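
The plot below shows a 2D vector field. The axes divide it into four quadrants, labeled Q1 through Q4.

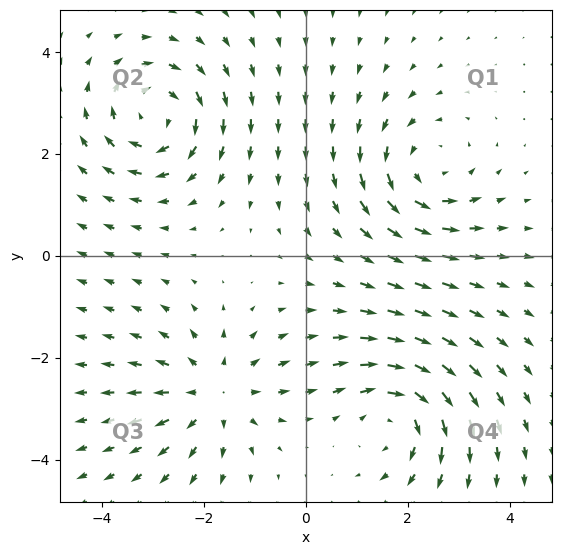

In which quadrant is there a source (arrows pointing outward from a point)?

The source sits at approximately (-1.8, -2.7), which lies in quadrant Q3. The divergence there is about +4, positive as expected for a source.

Q3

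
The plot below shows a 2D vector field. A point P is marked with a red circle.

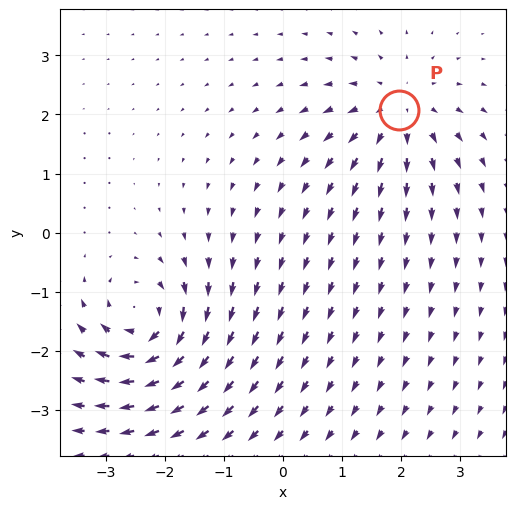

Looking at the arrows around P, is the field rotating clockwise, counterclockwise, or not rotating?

Near P at (2.0, 2.1) the arrows show no circulation. The curl there is ≈0.

not rotating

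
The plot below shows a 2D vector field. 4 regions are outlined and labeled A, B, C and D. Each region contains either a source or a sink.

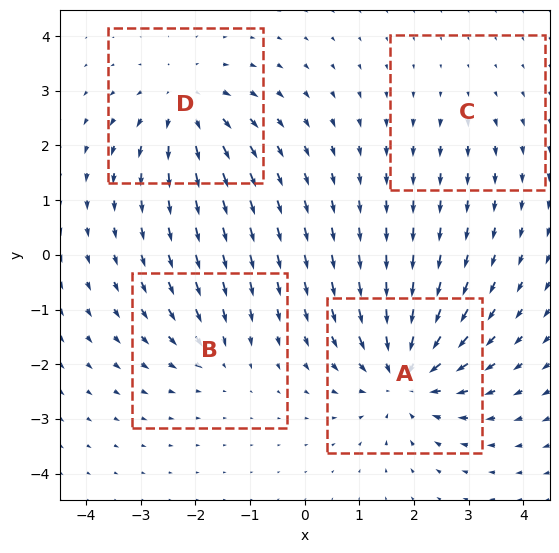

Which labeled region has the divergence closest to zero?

Divergence at each region's feature centre — A: about -7, B: about -3, C: about +2, D: about +5. Region C is closest to zero.

C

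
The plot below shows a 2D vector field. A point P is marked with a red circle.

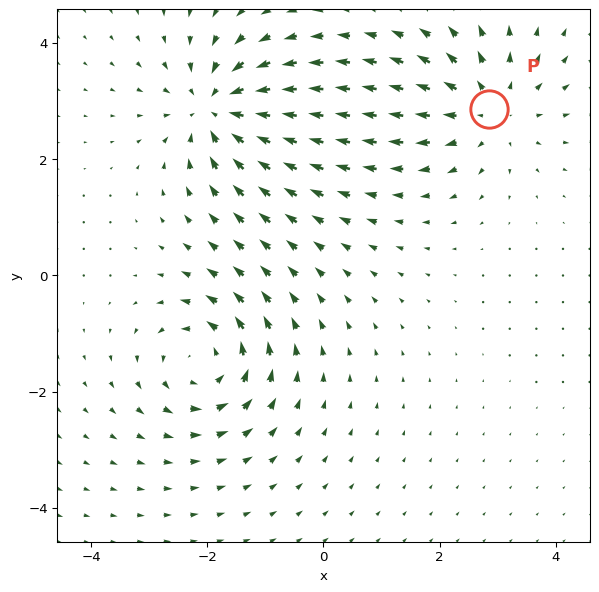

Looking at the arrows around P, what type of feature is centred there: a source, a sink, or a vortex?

source

At P (2.8, 2.9) the arrows spread outward. Divergence about +4, curl ≈0 — positive divergence with near-zero curl is a source.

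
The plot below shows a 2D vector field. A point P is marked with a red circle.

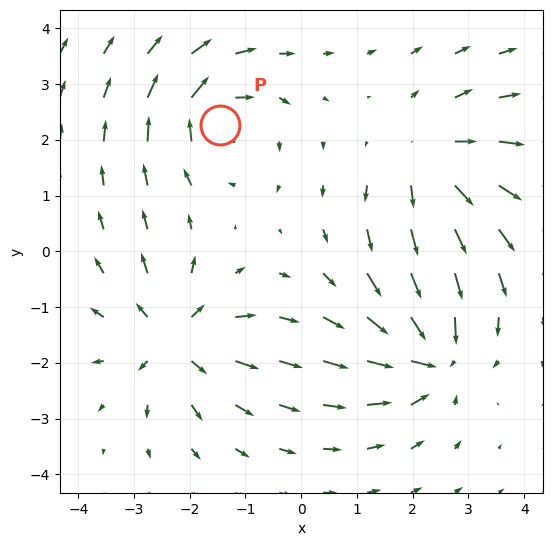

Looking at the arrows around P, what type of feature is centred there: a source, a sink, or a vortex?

vortex

At P (-1.5, 2.3) the arrows circulate clockwise. Divergence ≈0, curl about -4 — near-zero divergence with nonzero curl is a vortex.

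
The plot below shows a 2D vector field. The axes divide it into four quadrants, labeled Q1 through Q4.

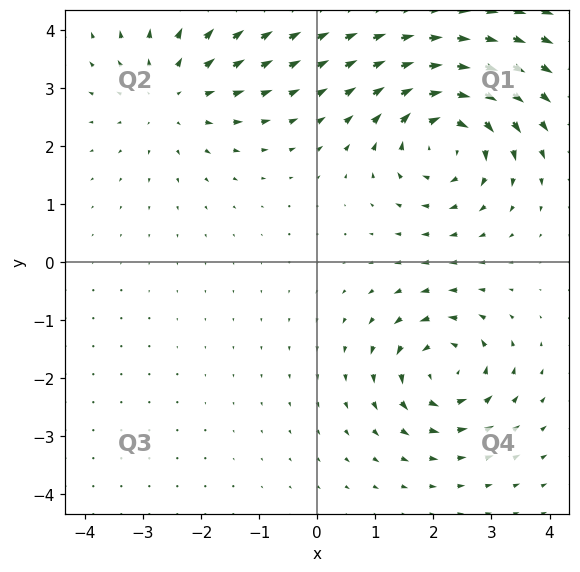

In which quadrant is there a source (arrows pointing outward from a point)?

The source sits at approximately (-2.5, 2.9), which lies in quadrant Q2. The divergence there is about +3, positive as expected for a source.

Q2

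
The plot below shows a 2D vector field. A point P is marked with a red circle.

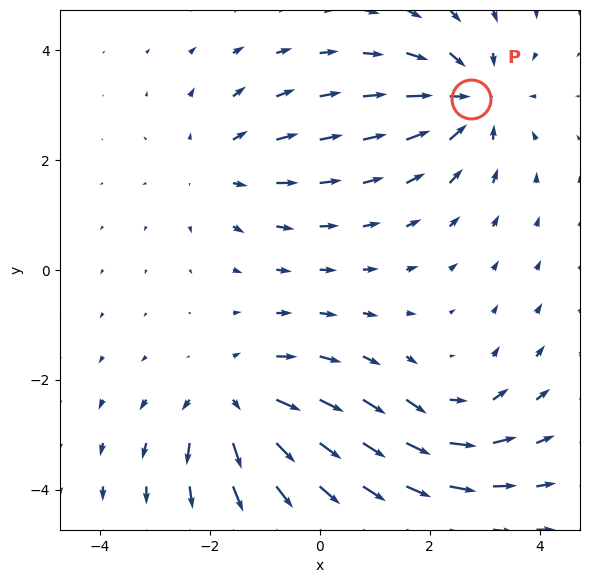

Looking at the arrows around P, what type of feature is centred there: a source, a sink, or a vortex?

At P (2.8, 3.1) the arrows converge inward. Divergence about -4, curl ≈0 — negative divergence with near-zero curl is a sink.

sink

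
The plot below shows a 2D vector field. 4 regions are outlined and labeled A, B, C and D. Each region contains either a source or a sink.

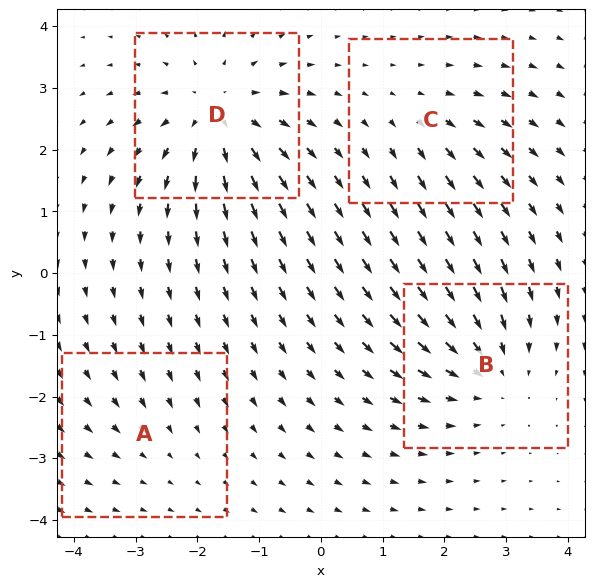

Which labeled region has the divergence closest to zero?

Divergence at each region's feature centre — A: about -2, B: about -4, C: about +3, D: about +6. Region A is closest to zero.

A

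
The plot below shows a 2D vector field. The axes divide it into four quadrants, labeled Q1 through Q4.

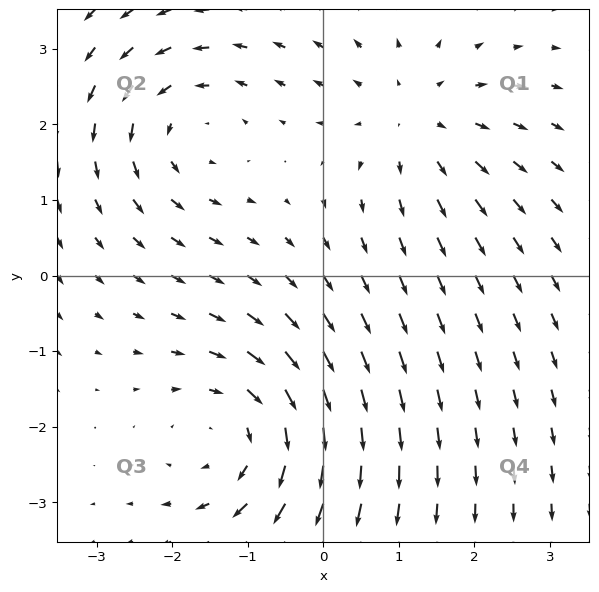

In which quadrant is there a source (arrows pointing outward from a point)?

The source sits at approximately (1.2, 2.1), which lies in quadrant Q1. The divergence there is about +3, positive as expected for a source.

Q1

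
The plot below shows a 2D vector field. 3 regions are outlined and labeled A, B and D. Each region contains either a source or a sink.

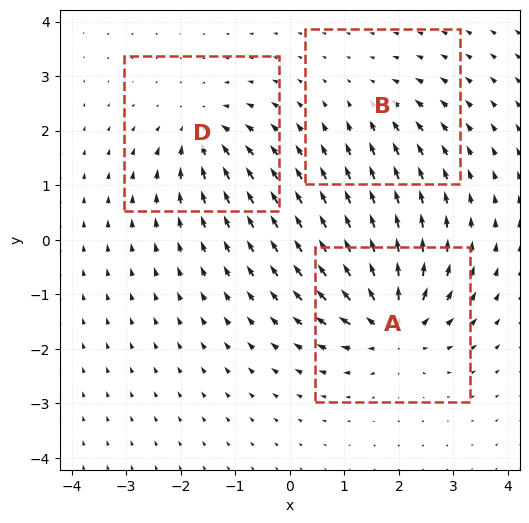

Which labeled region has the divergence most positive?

A

Divergence at each region's feature centre — A: about +6, B: about -3, D: about -4. Region A is most positive.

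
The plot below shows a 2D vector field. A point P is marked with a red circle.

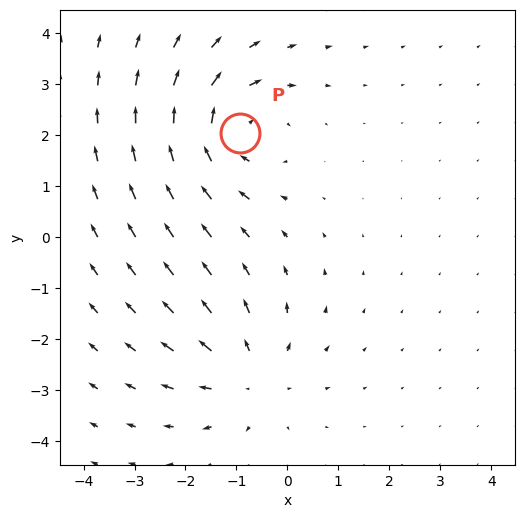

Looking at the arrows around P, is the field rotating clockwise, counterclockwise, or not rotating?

clockwise

Near P at (-0.9, 2.0) the arrows circulate clockwise. The curl (z-component) there is about -5; negative curl means clockwise rotation.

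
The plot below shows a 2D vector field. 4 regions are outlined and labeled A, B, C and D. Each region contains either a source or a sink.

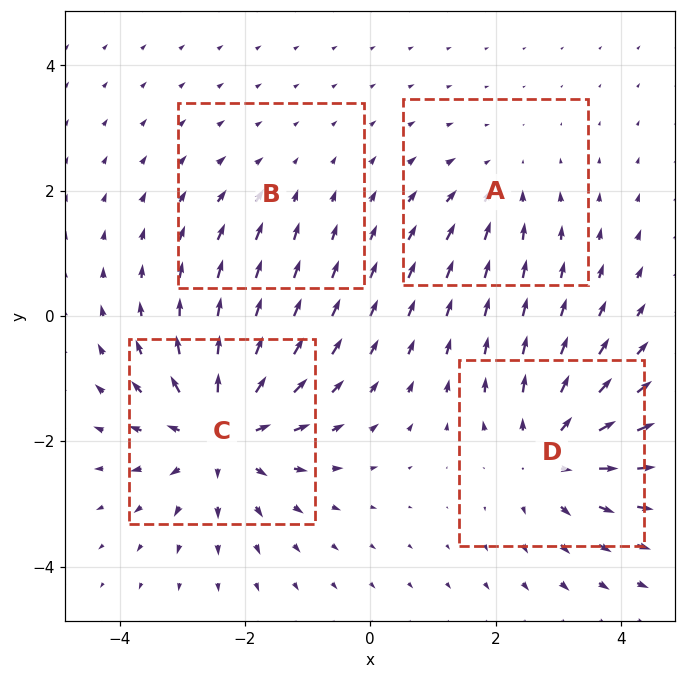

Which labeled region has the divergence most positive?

Divergence at each region's feature centre — A: about -3, B: about -2, C: about +7, D: about +5. Region C is most positive.

C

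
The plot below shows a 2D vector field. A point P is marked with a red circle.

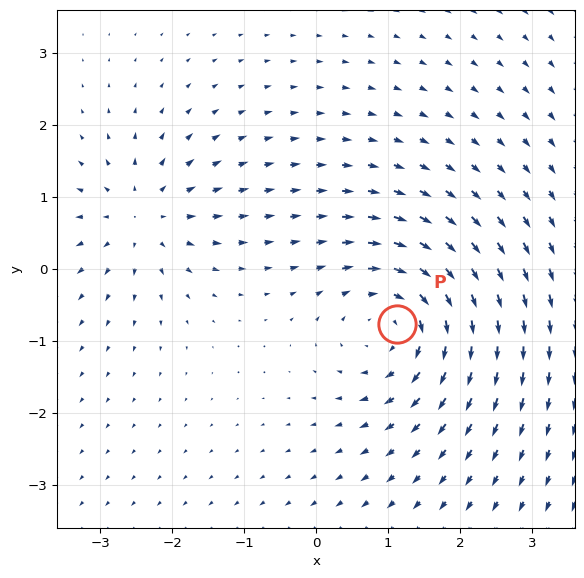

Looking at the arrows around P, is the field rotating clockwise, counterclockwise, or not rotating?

Near P at (1.1, -0.8) the arrows circulate clockwise. The curl (z-component) there is about -4; negative curl means clockwise rotation.

clockwise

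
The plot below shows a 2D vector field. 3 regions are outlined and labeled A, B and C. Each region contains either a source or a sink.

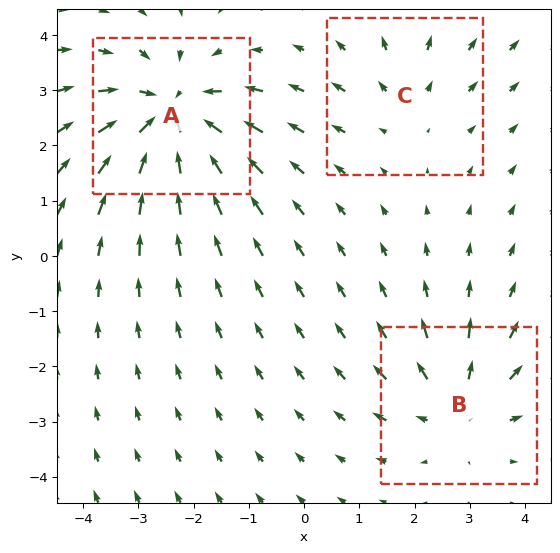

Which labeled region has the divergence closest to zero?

Divergence at each region's feature centre — A: about -5, B: about +3, C: about +2. Region C is closest to zero.

C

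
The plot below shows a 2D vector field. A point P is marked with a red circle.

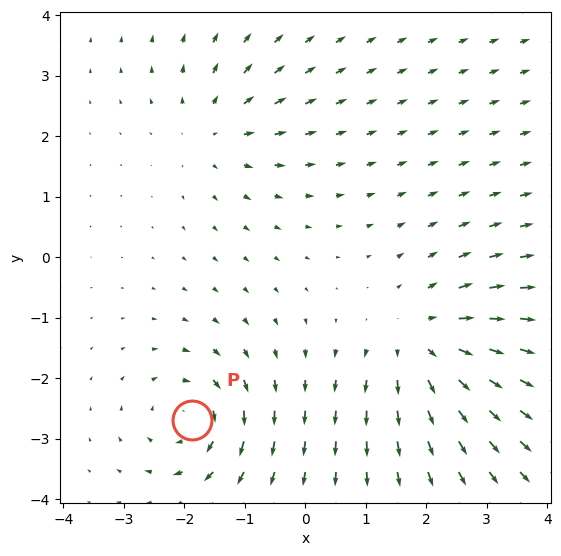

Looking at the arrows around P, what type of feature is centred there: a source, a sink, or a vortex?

vortex

At P (-1.9, -2.7) the arrows circulate clockwise. Divergence ≈0, curl about -5 — near-zero divergence with nonzero curl is a vortex.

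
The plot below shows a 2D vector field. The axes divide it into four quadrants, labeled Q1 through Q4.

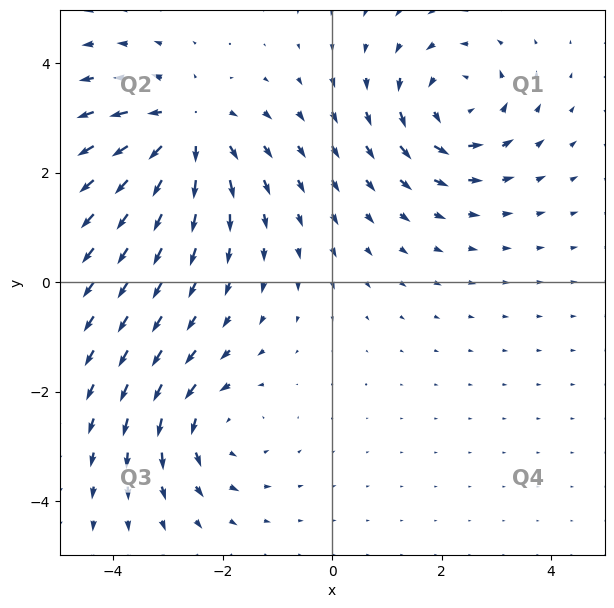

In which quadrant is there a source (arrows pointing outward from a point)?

The source sits at approximately (-2.7, 2.8), which lies in quadrant Q2. The divergence there is about +5, positive as expected for a source.

Q2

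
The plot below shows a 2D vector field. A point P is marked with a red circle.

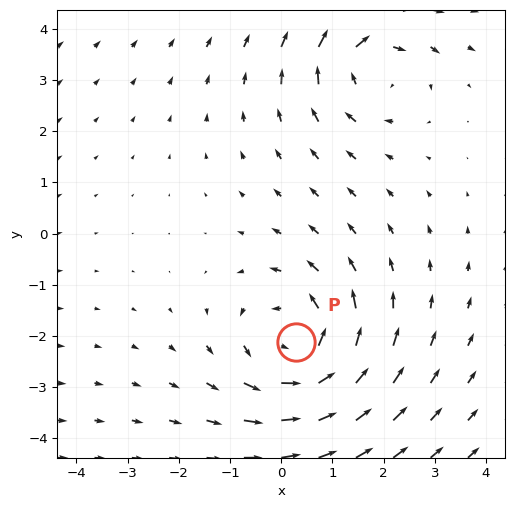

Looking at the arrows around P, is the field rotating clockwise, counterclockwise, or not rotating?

Near P at (0.3, -2.1) the arrows circulate counterclockwise. The curl (z-component) there is about +4; positive curl means counterclockwise rotation.

counterclockwise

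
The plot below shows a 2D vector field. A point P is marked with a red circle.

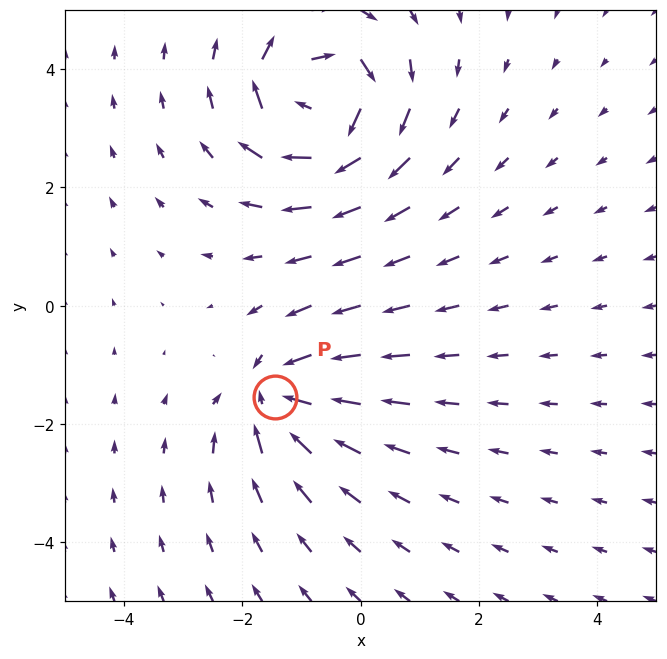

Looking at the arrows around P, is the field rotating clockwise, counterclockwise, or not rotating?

Near P at (-1.4, -1.5) the arrows show no circulation. The curl there is ≈0.

not rotating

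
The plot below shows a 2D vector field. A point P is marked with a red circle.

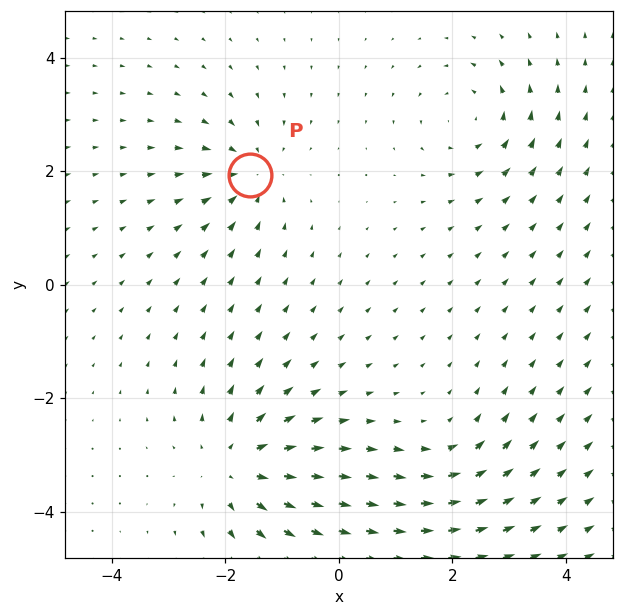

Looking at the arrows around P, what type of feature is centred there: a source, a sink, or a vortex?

sink

At P (-1.6, 1.9) the arrows converge inward. Divergence about -4, curl ≈0 — negative divergence with near-zero curl is a sink.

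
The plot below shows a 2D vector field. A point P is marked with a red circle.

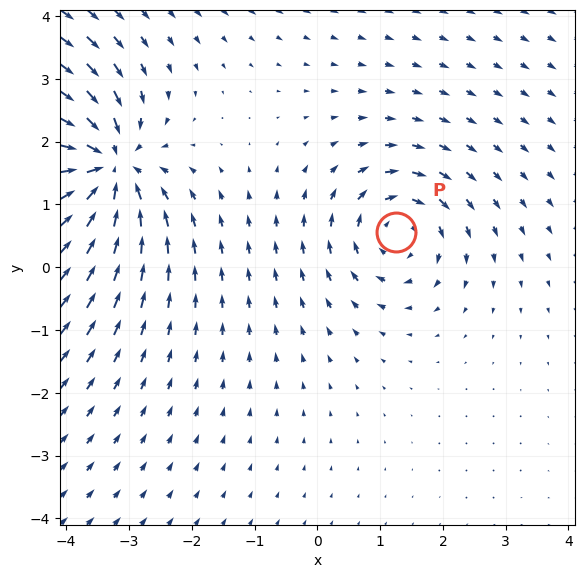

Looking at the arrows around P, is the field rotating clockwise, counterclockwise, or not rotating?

clockwise

Near P at (1.3, 0.6) the arrows circulate clockwise. The curl (z-component) there is about -4; negative curl means clockwise rotation.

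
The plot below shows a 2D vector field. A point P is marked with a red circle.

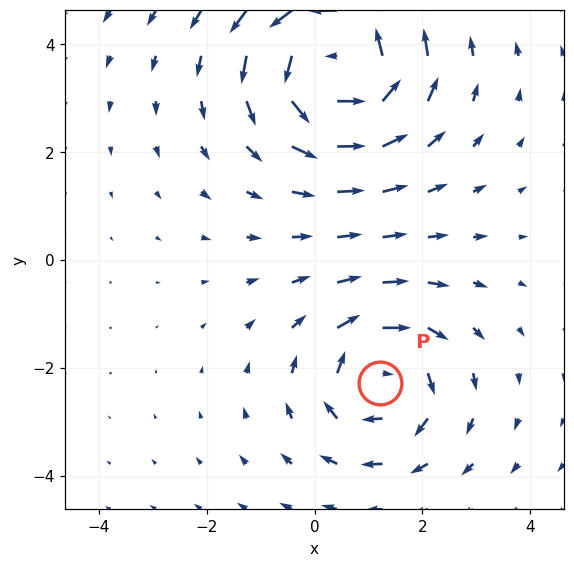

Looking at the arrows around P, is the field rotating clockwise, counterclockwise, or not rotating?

clockwise

Near P at (1.2, -2.3) the arrows circulate clockwise. The curl (z-component) there is about -3; negative curl means clockwise rotation.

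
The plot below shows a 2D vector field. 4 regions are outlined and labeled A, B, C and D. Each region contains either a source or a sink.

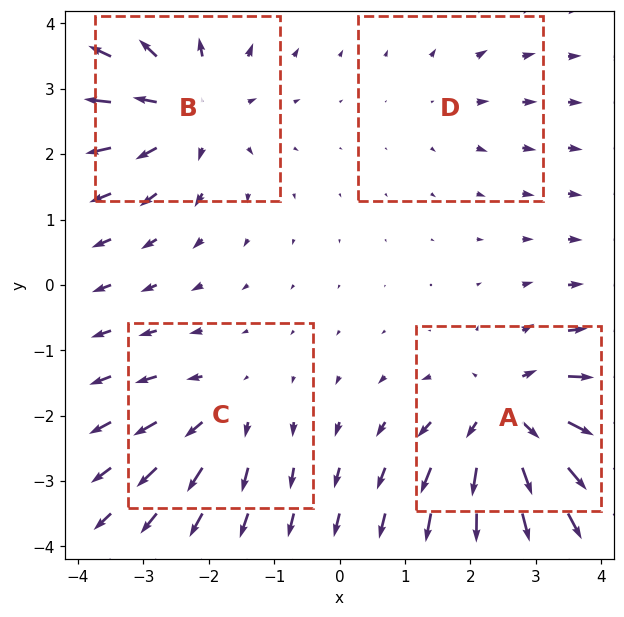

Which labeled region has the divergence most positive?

A

Divergence at each region's feature centre — A: about +7, B: about +6, C: about +4, D: about +2. Region A is most positive.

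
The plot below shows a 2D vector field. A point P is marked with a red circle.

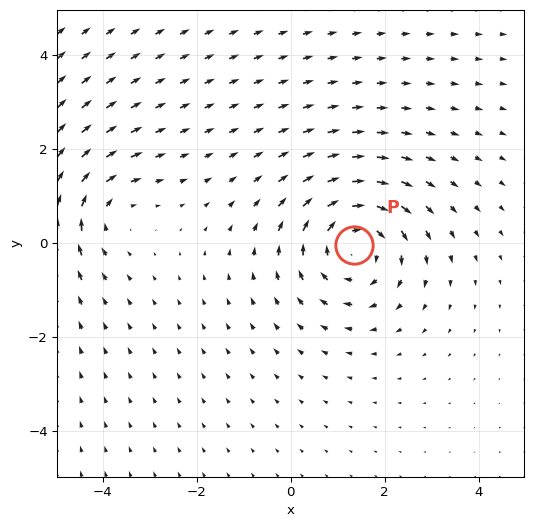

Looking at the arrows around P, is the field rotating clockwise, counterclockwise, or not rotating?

clockwise

Near P at (1.3, -0.0) the arrows circulate clockwise. The curl (z-component) there is about -4; negative curl means clockwise rotation.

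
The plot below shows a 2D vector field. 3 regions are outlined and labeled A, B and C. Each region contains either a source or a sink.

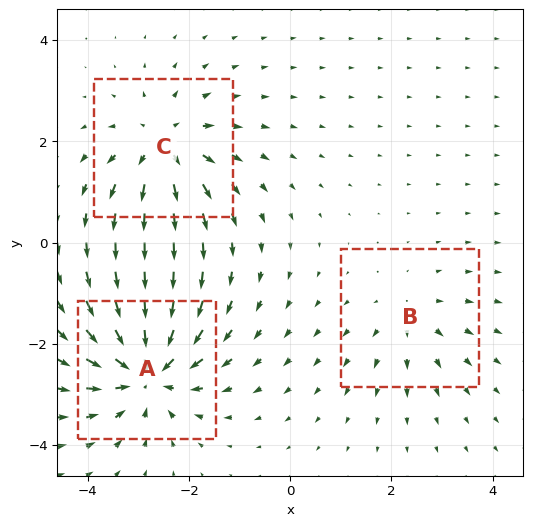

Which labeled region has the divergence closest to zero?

Divergence at each region's feature centre — A: about -5, B: about +2, C: about +4. Region B is closest to zero.

B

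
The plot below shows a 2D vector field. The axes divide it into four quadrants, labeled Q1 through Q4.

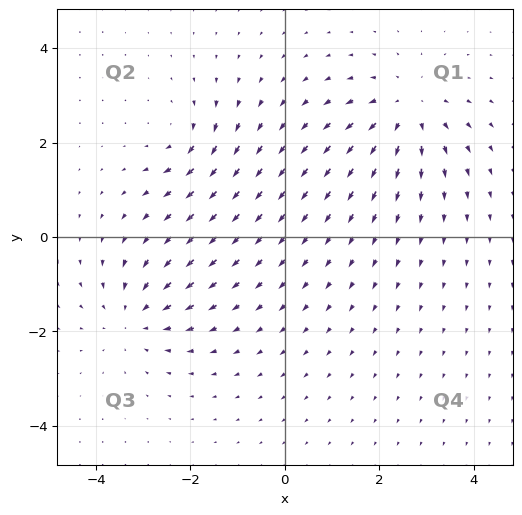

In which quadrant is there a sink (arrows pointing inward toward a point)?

The sink sits at approximately (-3.2, -1.7), which lies in quadrant Q3. The divergence there is about -4, negative as expected for a sink.

Q3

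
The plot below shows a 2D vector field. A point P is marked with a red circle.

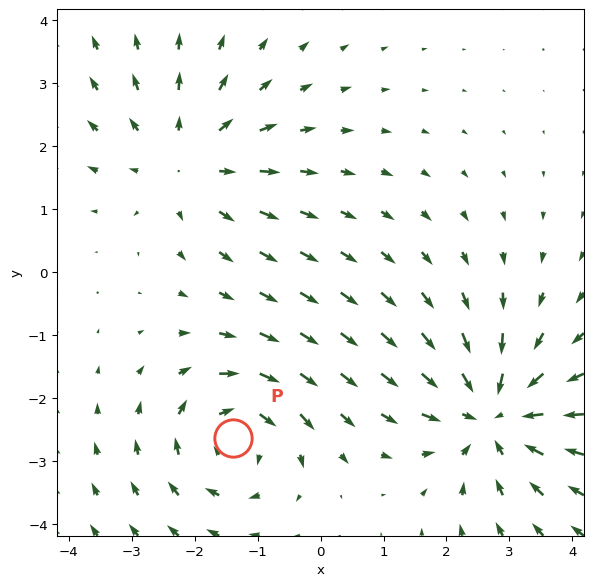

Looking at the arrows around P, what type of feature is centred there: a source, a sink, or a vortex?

At P (-1.4, -2.6) the arrows circulate clockwise. Divergence ≈0, curl about -5 — near-zero divergence with nonzero curl is a vortex.

vortex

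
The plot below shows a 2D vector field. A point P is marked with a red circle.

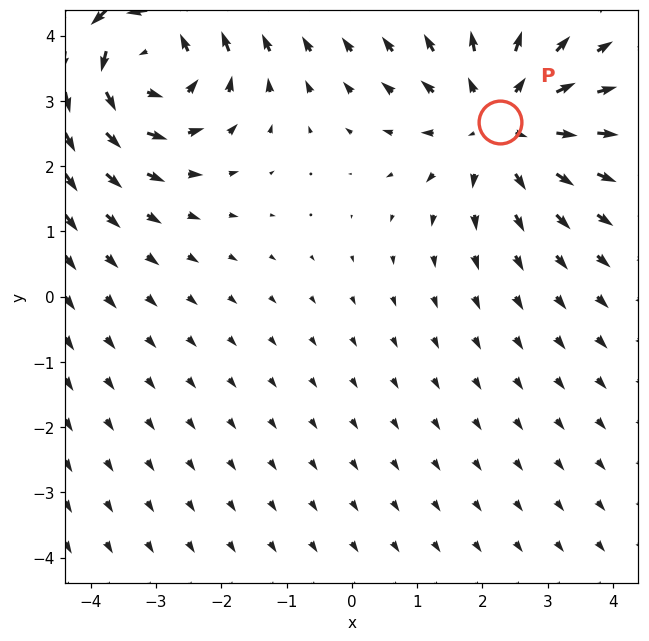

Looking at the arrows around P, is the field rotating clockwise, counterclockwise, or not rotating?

Near P at (2.3, 2.7) the arrows show no circulation. The curl there is ≈0.

not rotating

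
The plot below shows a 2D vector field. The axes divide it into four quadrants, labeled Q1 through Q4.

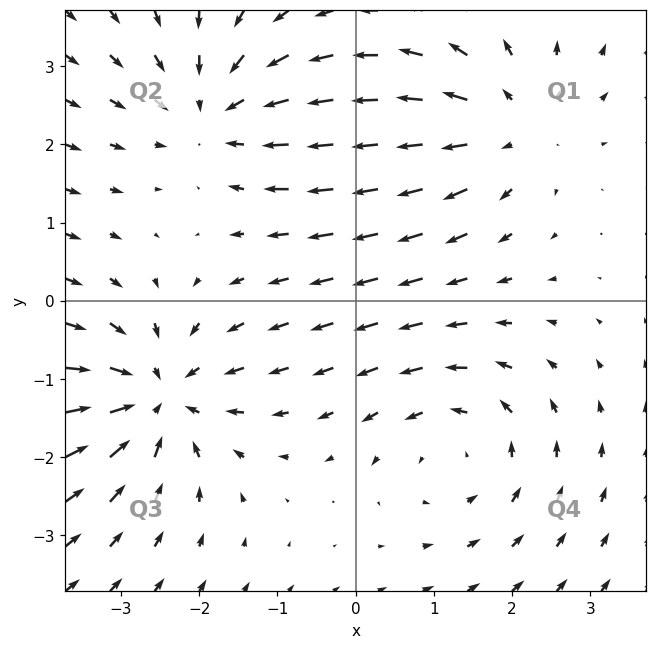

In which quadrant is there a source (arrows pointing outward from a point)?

Q1

The source sits at approximately (1.9, 2.2), which lies in quadrant Q1. The divergence there is about +4, positive as expected for a source.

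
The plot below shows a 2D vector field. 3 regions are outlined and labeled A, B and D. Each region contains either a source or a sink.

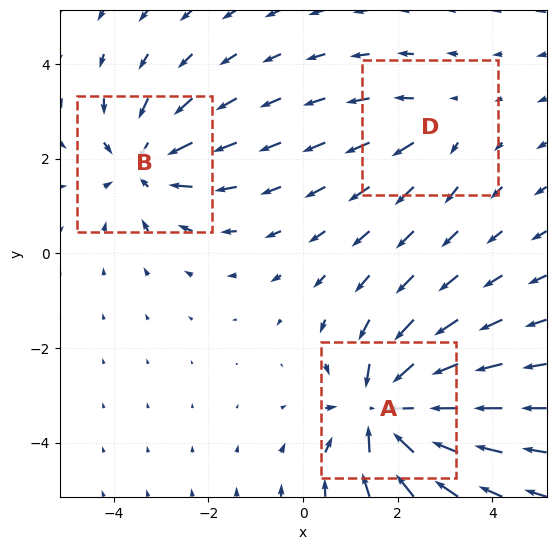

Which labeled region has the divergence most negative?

A

Divergence at each region's feature centre — A: about -5, B: about -4, D: about +2. Region A is most negative.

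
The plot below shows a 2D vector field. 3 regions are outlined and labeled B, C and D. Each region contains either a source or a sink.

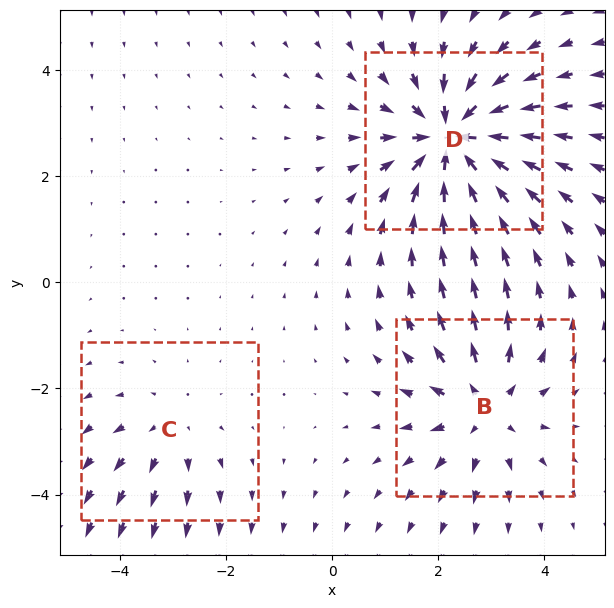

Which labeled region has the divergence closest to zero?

C

Divergence at each region's feature centre — B: about +3, C: about +2, D: about -5. Region C is closest to zero.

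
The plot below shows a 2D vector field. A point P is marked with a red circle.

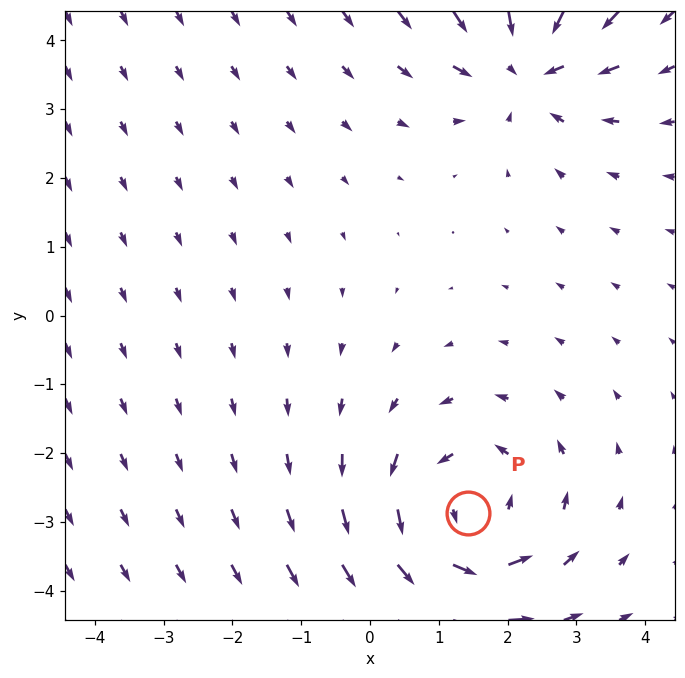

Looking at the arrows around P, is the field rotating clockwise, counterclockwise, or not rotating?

Near P at (1.4, -2.9) the arrows circulate counterclockwise. The curl (z-component) there is about +3; positive curl means counterclockwise rotation.

counterclockwise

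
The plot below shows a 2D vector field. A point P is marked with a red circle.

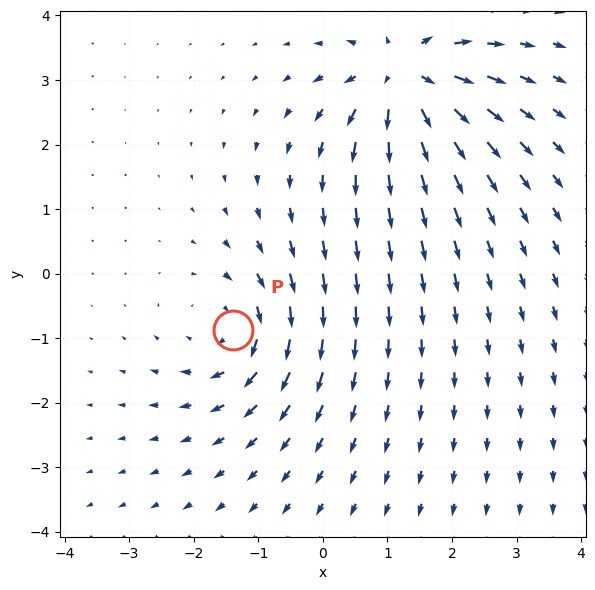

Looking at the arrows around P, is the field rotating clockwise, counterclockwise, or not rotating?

Near P at (-1.4, -0.9) the arrows circulate clockwise. The curl (z-component) there is about -4; negative curl means clockwise rotation.

clockwise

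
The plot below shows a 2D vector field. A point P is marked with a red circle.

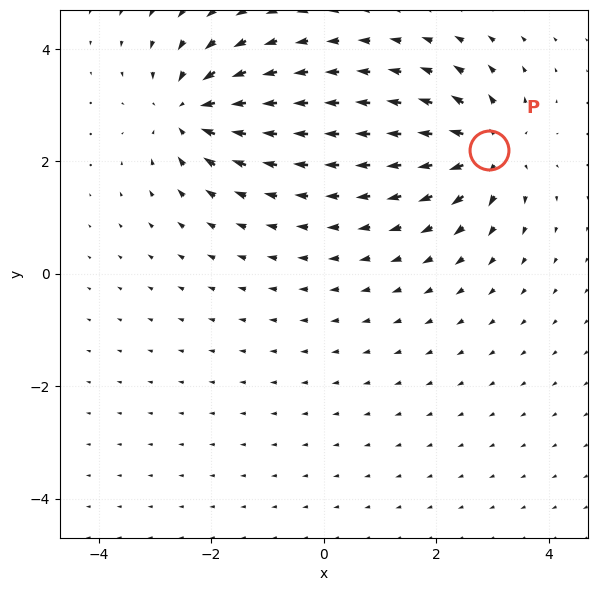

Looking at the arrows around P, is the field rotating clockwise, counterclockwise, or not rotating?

Near P at (2.9, 2.2) the arrows show no circulation. The curl there is ≈0.

not rotating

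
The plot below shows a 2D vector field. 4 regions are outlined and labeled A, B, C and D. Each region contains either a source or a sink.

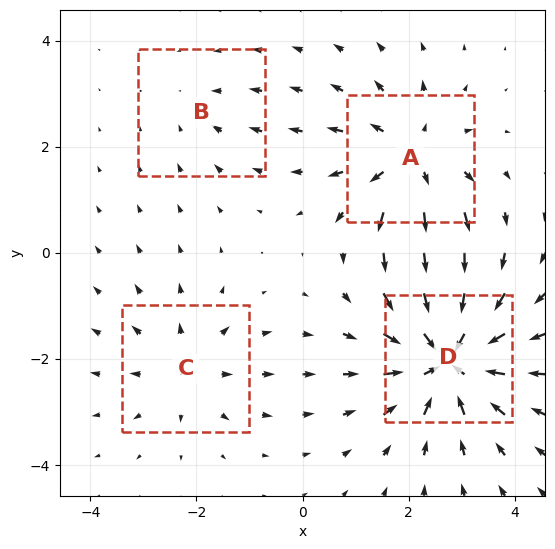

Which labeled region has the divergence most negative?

D

Divergence at each region's feature centre — A: about +6, B: about -2, C: about +4, D: about -8. Region D is most negative.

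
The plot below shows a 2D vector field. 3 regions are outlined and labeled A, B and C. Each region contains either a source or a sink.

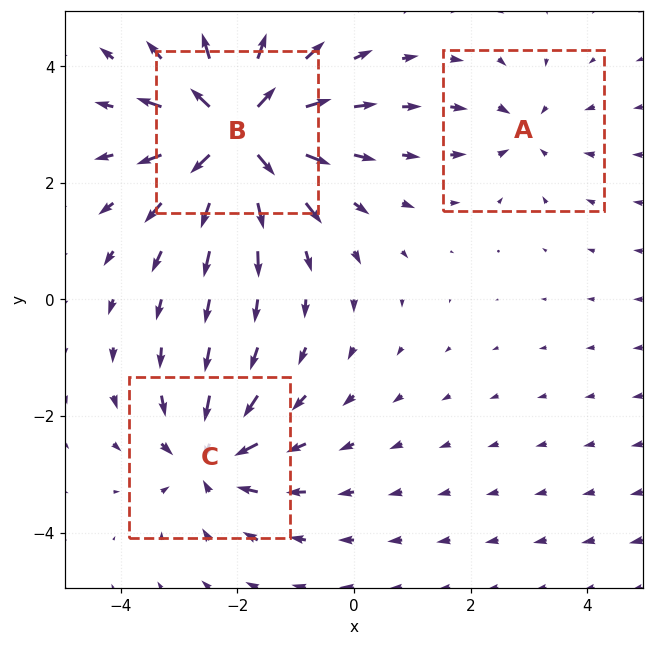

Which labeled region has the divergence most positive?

Divergence at each region's feature centre — A: about -2, B: about +6, C: about -4. Region B is most positive.

B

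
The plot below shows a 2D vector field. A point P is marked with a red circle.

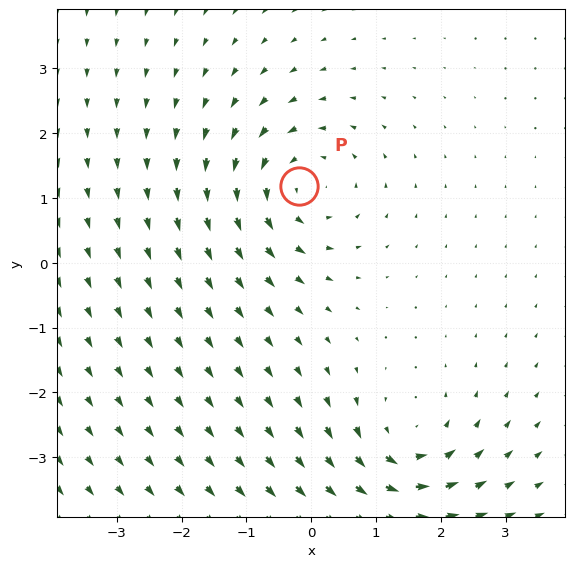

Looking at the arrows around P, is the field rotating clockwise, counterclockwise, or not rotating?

counterclockwise

Near P at (-0.2, 1.2) the arrows circulate counterclockwise. The curl (z-component) there is about +5; positive curl means counterclockwise rotation.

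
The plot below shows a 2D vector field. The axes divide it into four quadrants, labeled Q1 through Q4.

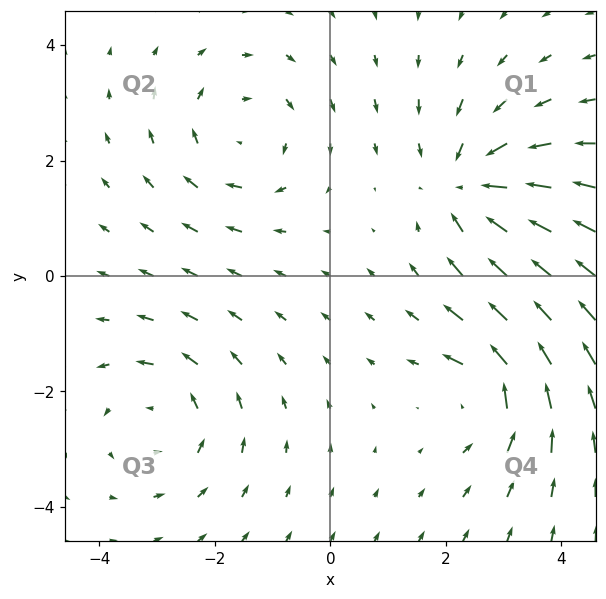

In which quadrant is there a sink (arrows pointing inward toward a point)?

Q1

The sink sits at approximately (2.4, 1.5), which lies in quadrant Q1. The divergence there is about -5, negative as expected for a sink.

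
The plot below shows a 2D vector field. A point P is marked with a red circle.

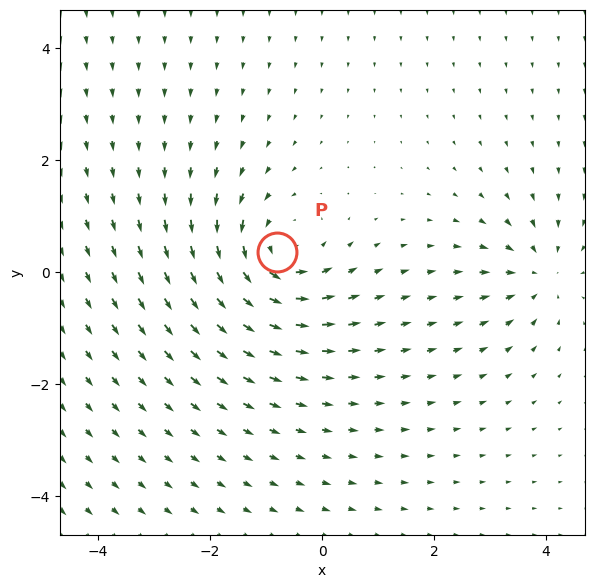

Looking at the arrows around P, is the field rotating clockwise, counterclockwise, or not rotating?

counterclockwise

Near P at (-0.8, 0.4) the arrows circulate counterclockwise. The curl (z-component) there is about +4; positive curl means counterclockwise rotation.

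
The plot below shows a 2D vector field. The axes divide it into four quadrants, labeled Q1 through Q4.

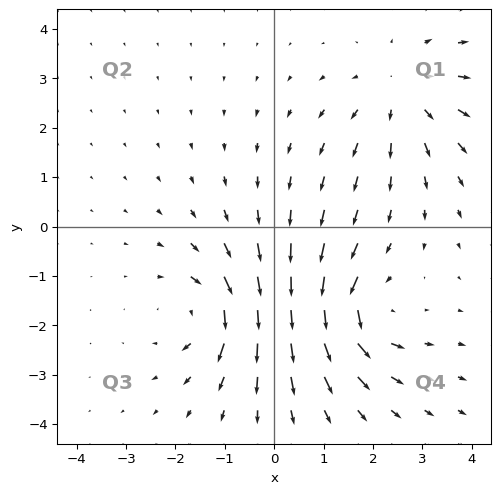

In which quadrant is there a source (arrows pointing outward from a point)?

Q1

The source sits at approximately (2.6, 2.7), which lies in quadrant Q1. The divergence there is about +4, positive as expected for a source.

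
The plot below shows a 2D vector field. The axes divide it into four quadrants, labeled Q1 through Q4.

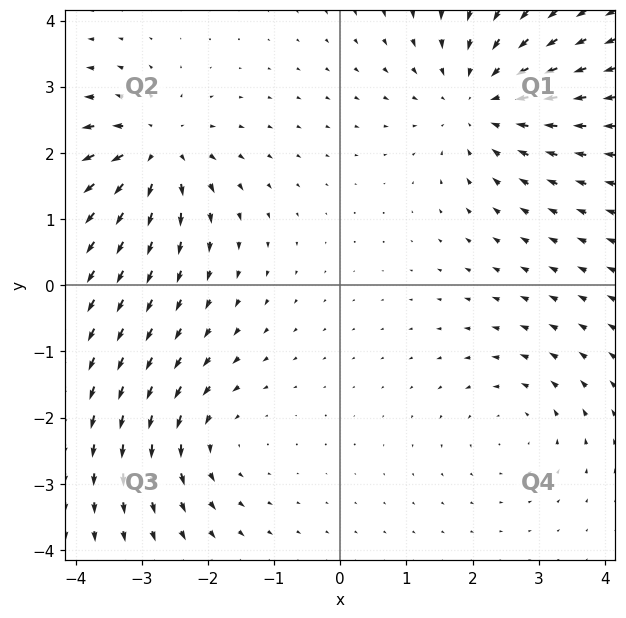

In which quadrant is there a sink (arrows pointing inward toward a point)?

Q1

The sink sits at approximately (2.1, 2.8), which lies in quadrant Q1. The divergence there is about -4, negative as expected for a sink.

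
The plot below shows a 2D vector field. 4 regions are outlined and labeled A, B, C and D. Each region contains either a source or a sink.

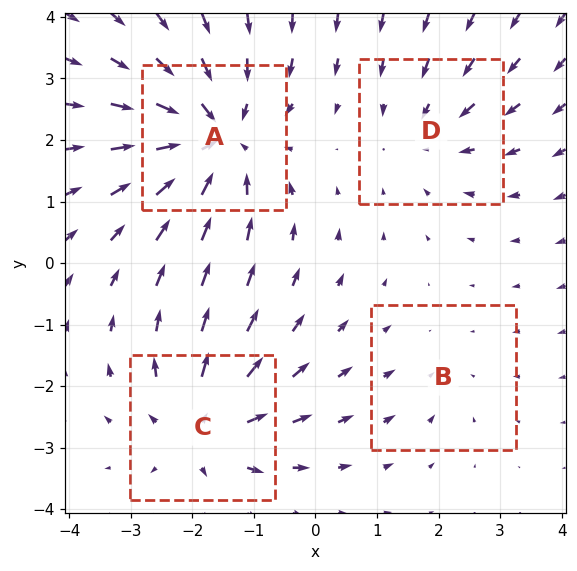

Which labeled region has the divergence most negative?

Divergence at each region's feature centre — A: about -6, B: about -2, C: about +5, D: about -3. Region A is most negative.

A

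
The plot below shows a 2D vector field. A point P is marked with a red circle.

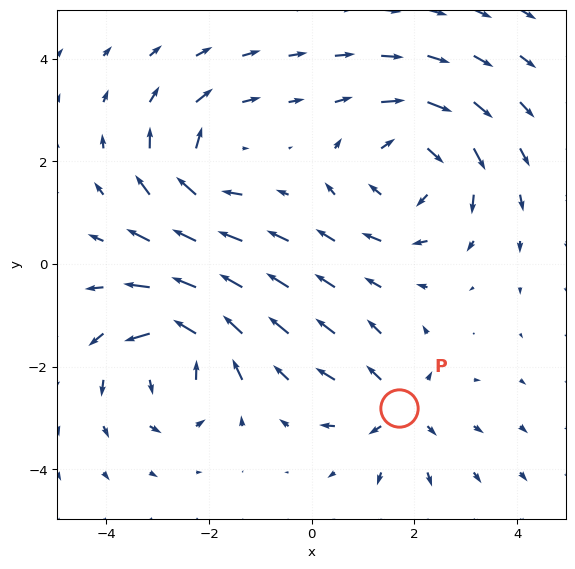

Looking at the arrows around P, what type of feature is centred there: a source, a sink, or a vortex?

At P (1.7, -2.8) the arrows spread outward. Divergence about +4, curl ≈0 — positive divergence with near-zero curl is a source.

source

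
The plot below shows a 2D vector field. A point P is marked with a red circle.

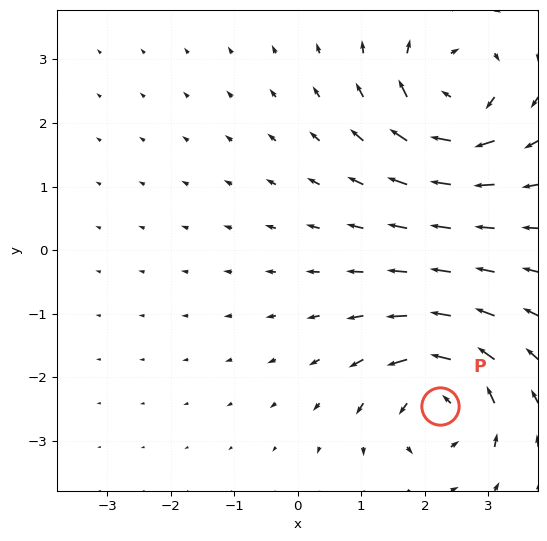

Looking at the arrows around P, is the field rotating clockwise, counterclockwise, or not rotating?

counterclockwise

Near P at (2.2, -2.4) the arrows circulate counterclockwise. The curl (z-component) there is about +7; positive curl means counterclockwise rotation.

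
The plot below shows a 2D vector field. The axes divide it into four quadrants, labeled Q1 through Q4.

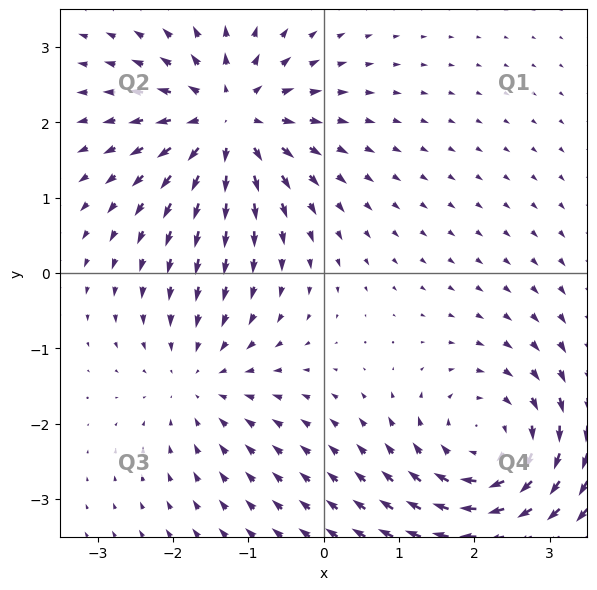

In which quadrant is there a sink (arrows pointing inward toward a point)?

Q3

The sink sits at approximately (-1.6, -1.4), which lies in quadrant Q3. The divergence there is about -3, negative as expected for a sink.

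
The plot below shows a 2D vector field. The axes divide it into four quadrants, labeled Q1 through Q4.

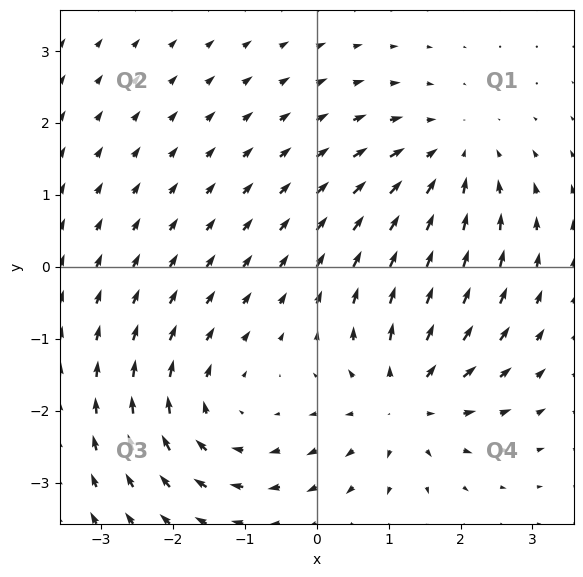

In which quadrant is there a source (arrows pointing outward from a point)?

The source sits at approximately (1.2, -1.8), which lies in quadrant Q4. The divergence there is about +5, positive as expected for a source.

Q4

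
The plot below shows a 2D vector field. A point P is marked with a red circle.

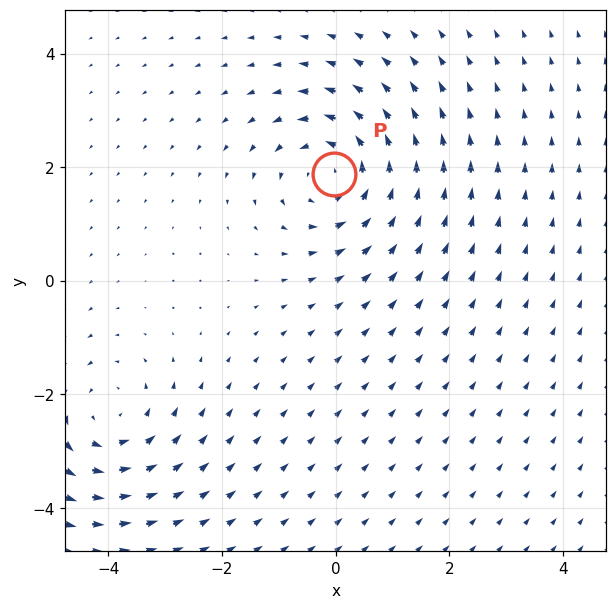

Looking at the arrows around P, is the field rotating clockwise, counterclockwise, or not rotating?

Near P at (-0.0, 1.9) the arrows circulate counterclockwise. The curl (z-component) there is about +5; positive curl means counterclockwise rotation.

counterclockwise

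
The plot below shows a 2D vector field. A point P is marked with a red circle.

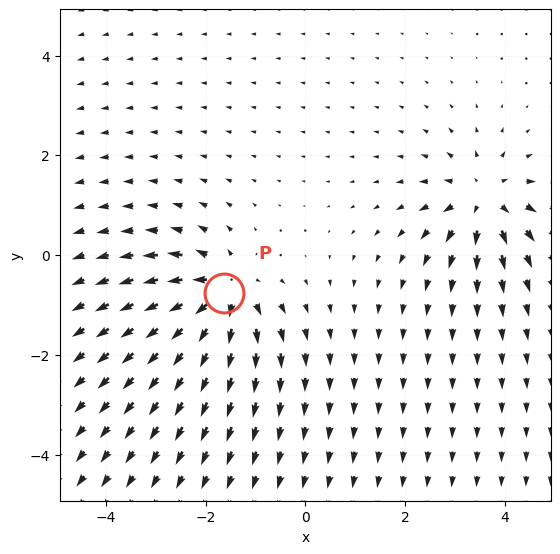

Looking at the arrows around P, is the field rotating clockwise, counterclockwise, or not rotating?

not rotating

Near P at (-1.6, -0.8) the arrows show no circulation. The curl there is ≈0.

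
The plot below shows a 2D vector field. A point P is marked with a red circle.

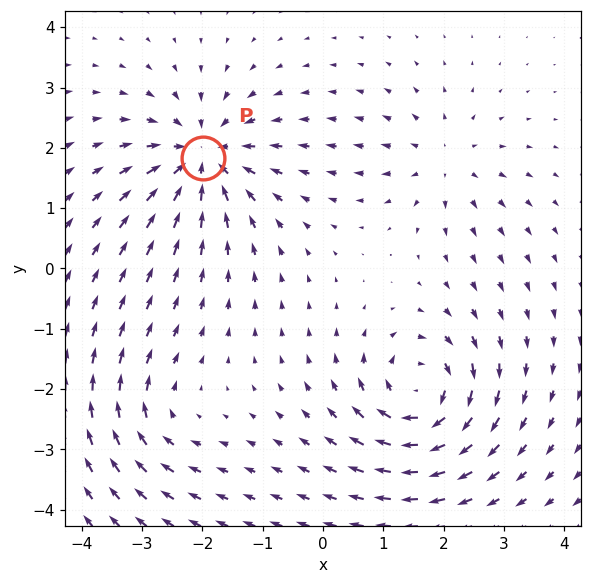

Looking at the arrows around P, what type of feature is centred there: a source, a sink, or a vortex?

sink

At P (-2.0, 1.8) the arrows converge inward. Divergence about -6, curl ≈0 — negative divergence with near-zero curl is a sink.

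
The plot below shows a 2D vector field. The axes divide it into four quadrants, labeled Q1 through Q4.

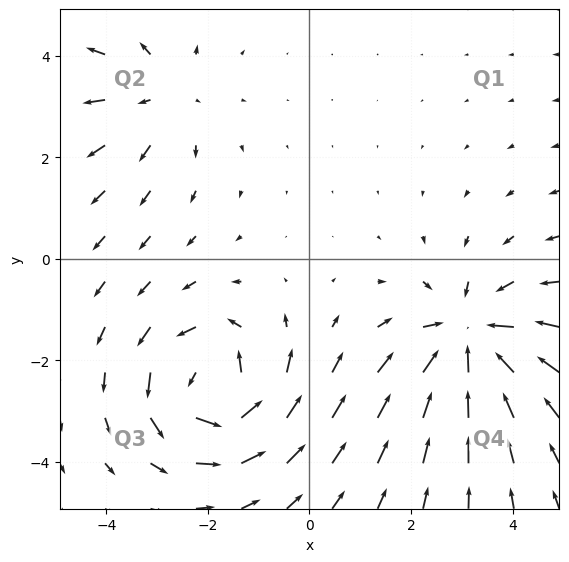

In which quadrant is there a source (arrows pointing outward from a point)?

The source sits at approximately (-2.9, 3.2), which lies in quadrant Q2. The divergence there is about +3, positive as expected for a source.

Q2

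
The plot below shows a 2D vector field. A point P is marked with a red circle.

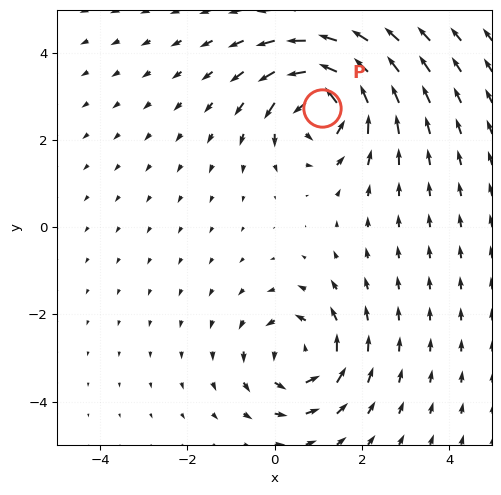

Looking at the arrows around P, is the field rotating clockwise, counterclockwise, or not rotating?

Near P at (1.1, 2.7) the arrows circulate counterclockwise. The curl (z-component) there is about +6; positive curl means counterclockwise rotation.

counterclockwise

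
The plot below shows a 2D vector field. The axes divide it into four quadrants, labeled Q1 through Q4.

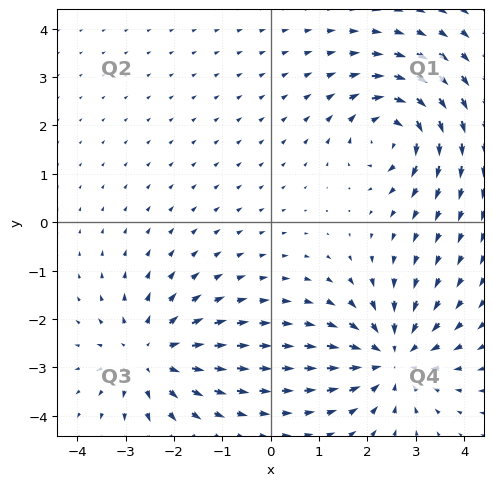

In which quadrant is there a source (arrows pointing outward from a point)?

Q3

The source sits at approximately (-2.5, -2.8), which lies in quadrant Q3. The divergence there is about +4, positive as expected for a source.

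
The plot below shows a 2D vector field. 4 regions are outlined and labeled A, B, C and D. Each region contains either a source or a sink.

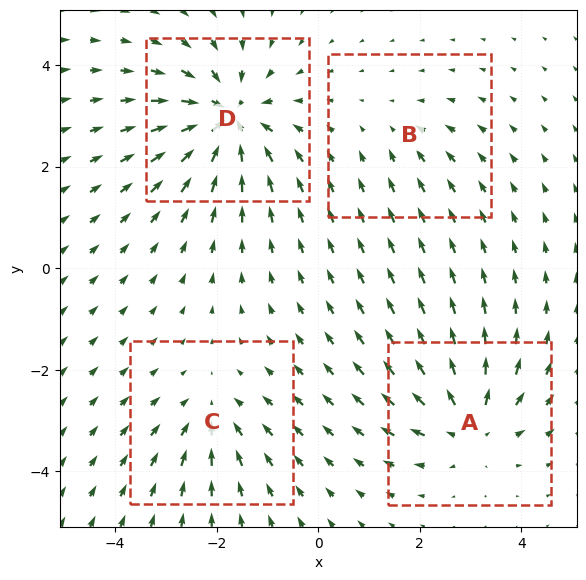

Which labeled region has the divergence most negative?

D

Divergence at each region's feature centre — A: about +5, B: about -2, C: about -4, D: about -7. Region D is most negative.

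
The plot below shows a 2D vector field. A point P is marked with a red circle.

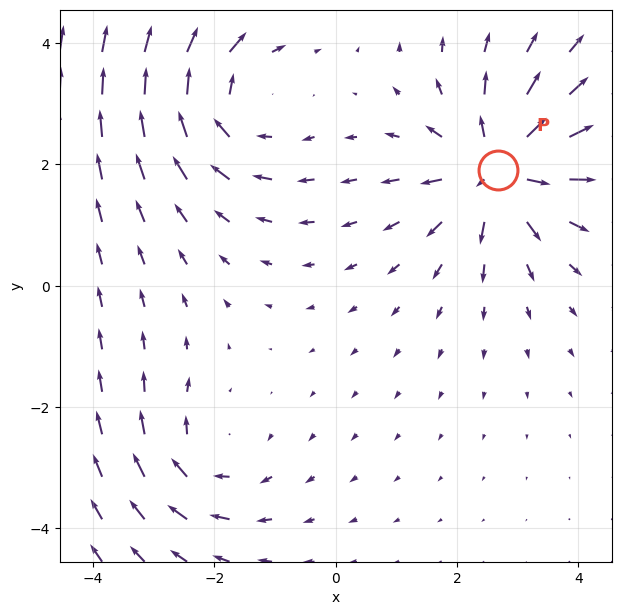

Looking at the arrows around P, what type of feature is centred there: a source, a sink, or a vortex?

source

At P (2.7, 1.9) the arrows spread outward. Divergence about +5, curl ≈0 — positive divergence with near-zero curl is a source.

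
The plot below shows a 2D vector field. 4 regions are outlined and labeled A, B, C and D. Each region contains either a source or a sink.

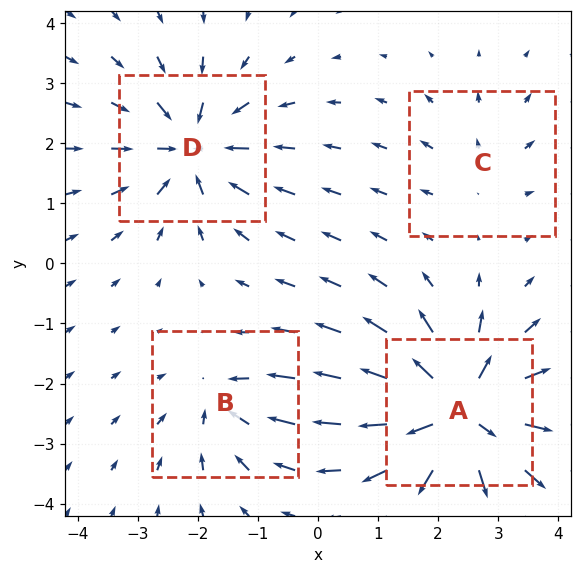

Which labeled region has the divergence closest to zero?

C

Divergence at each region's feature centre — A: about +8, B: about -4, C: about +2, D: about -6. Region C is closest to zero.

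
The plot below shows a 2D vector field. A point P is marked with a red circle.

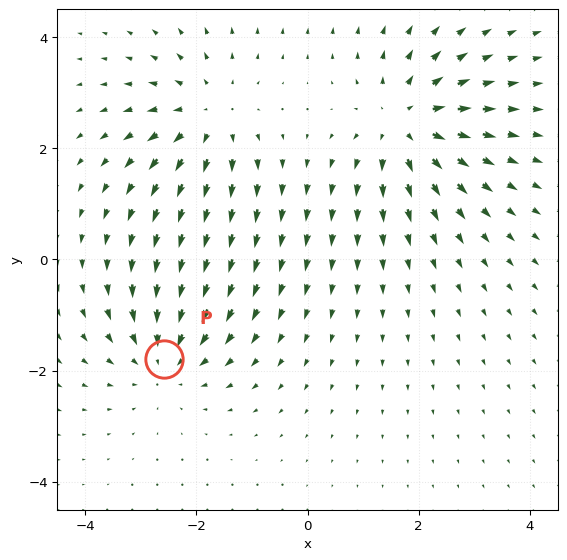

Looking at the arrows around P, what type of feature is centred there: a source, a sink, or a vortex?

At P (-2.6, -1.8) the arrows converge inward. Divergence about -4, curl ≈0 — negative divergence with near-zero curl is a sink.

sink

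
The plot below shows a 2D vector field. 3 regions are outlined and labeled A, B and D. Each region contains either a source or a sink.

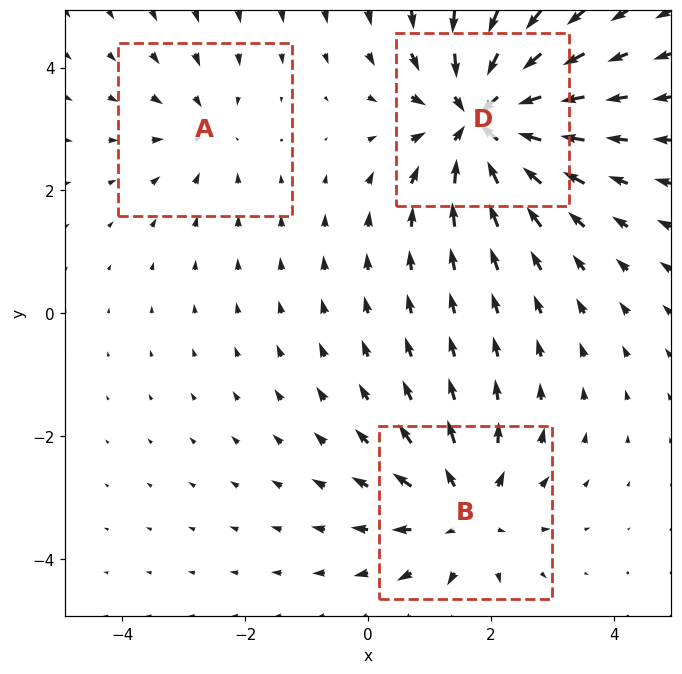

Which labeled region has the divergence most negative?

D

Divergence at each region's feature centre — A: about -2, B: about +3, D: about -5. Region D is most negative.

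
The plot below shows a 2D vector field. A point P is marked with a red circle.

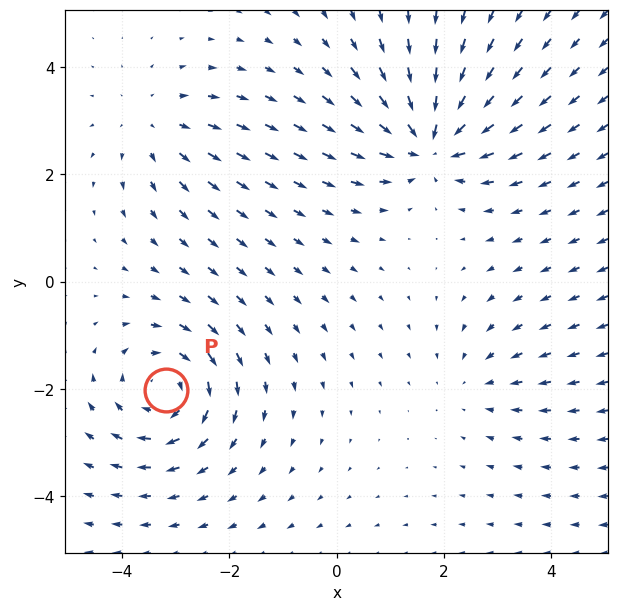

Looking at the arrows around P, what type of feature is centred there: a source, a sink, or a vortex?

At P (-3.2, -2.0) the arrows circulate clockwise. Divergence ≈0, curl about -5 — near-zero divergence with nonzero curl is a vortex.

vortex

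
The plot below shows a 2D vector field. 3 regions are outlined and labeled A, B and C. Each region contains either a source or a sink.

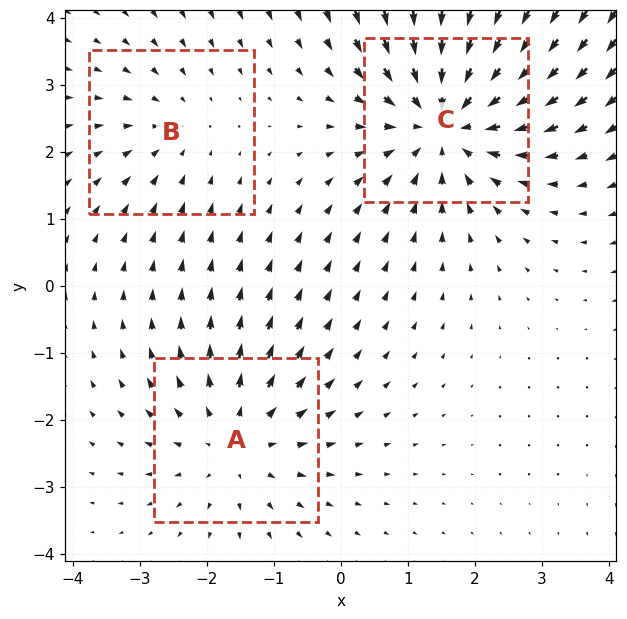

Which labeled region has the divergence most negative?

Divergence at each region's feature centre — A: about +3, B: about -2, C: about -4. Region C is most negative.

C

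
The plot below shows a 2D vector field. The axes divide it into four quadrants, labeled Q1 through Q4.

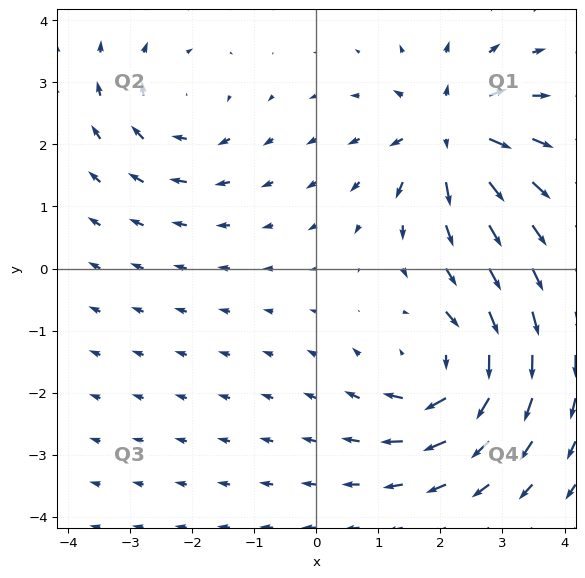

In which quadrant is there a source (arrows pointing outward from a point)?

The source sits at approximately (2.2, 2.2), which lies in quadrant Q1. The divergence there is about +6, positive as expected for a source.

Q1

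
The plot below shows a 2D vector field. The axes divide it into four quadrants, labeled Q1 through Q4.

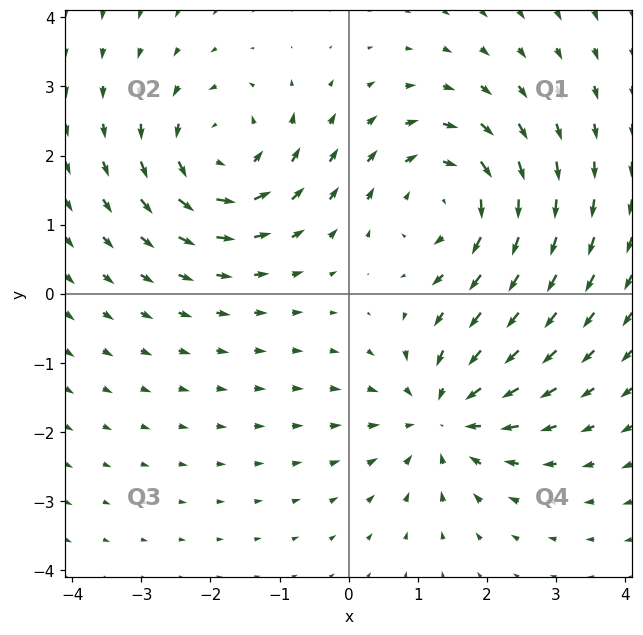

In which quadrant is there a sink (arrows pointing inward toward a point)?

Q4

The sink sits at approximately (1.4, -1.8), which lies in quadrant Q4. The divergence there is about -3, negative as expected for a sink.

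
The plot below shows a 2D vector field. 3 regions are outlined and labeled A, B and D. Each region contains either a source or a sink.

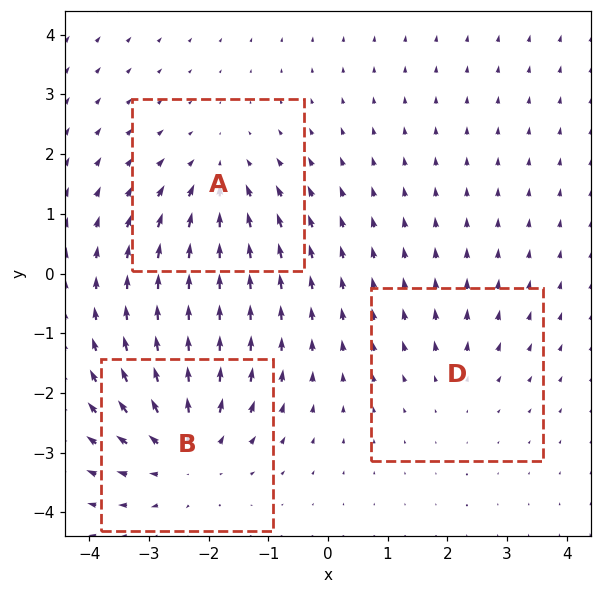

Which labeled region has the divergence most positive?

Divergence at each region's feature centre — A: about -3, B: about +4, D: about +2. Region B is most positive.

B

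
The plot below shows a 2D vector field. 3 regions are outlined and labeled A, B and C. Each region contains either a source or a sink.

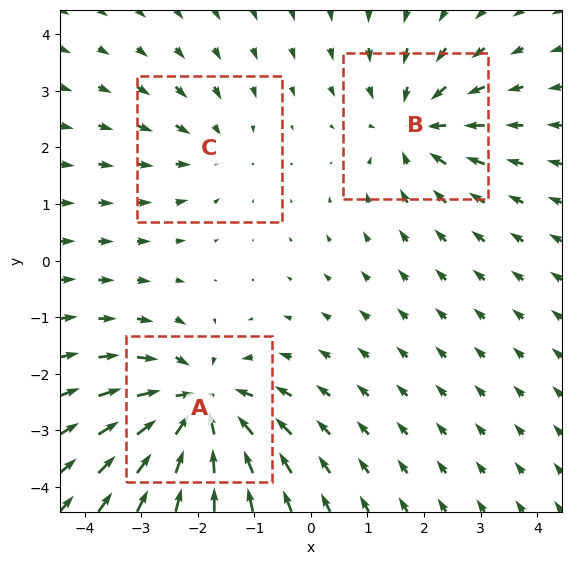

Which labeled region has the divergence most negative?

Divergence at each region's feature centre — A: about -5, B: about -3, C: about -2. Region A is most negative.

A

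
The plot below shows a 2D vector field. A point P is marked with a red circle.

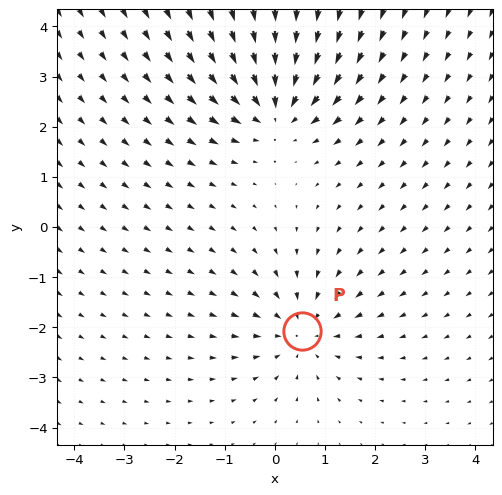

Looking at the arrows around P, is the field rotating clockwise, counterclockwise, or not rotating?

not rotating

Near P at (0.5, -2.1) the arrows show no circulation. The curl there is ≈0.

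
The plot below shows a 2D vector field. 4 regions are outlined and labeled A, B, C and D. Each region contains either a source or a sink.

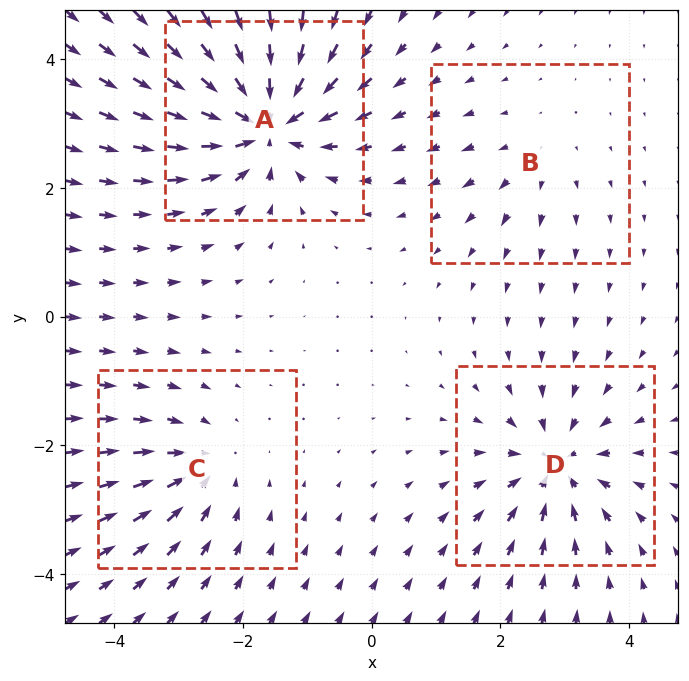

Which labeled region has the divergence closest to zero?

B

Divergence at each region's feature centre — A: about -8, B: about +2, C: about -4, D: about -6. Region B is closest to zero.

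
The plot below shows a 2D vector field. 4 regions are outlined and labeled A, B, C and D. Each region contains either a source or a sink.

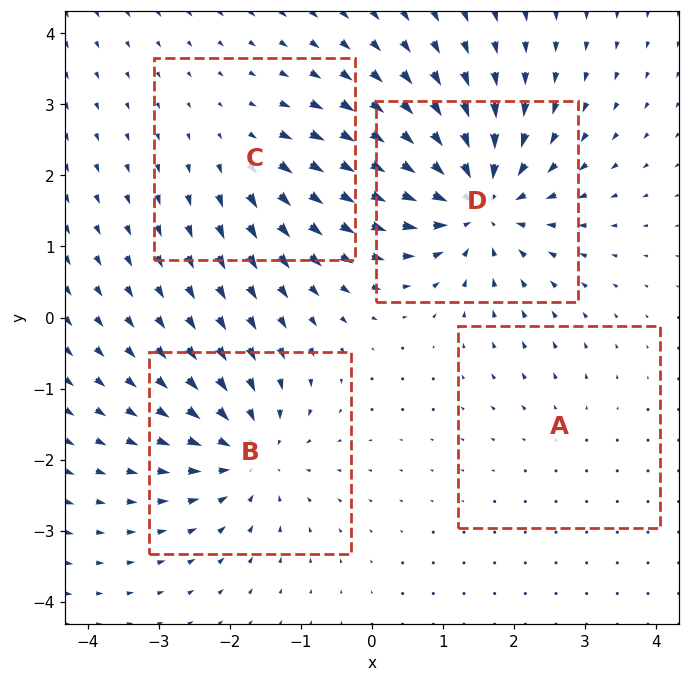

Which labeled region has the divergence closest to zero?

A

Divergence at each region's feature centre — A: about +2, B: about -6, C: about +4, D: about -8. Region A is closest to zero.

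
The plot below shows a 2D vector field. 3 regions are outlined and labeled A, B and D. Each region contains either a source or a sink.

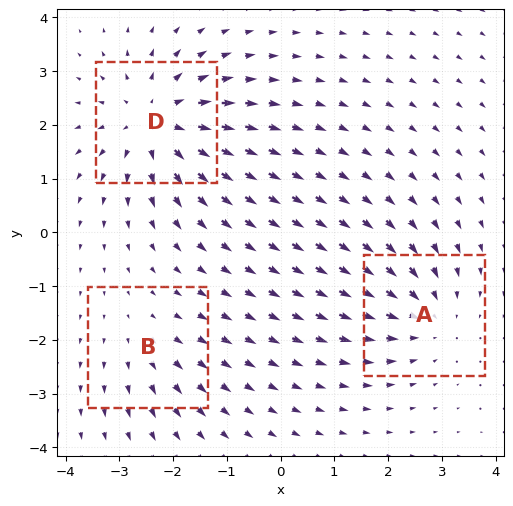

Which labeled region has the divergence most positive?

Divergence at each region's feature centre — A: about -3, B: about +2, D: about +5. Region D is most positive.

D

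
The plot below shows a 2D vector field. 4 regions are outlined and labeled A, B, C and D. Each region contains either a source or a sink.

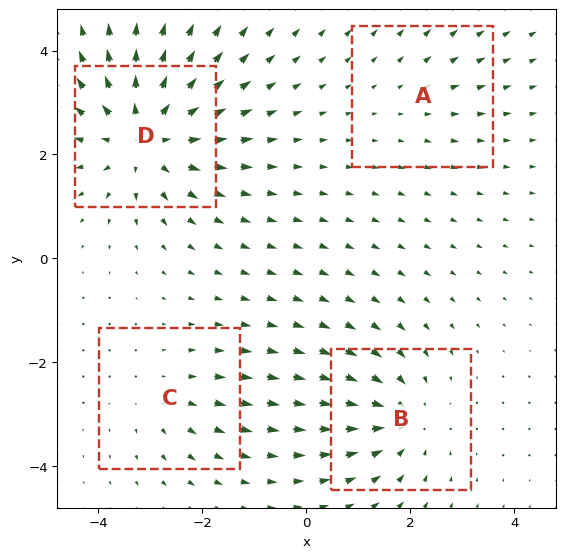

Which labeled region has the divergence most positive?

D

Divergence at each region's feature centre — A: about +2, B: about -4, C: about +3, D: about +6. Region D is most positive.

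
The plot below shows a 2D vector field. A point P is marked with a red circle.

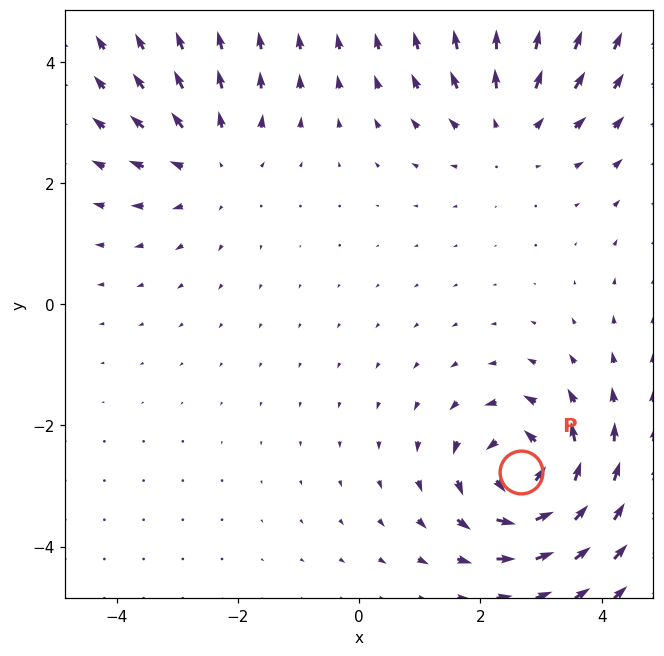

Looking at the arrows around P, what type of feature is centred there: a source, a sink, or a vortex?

vortex

At P (2.7, -2.8) the arrows circulate counterclockwise. Divergence ≈0, curl about +6 — near-zero divergence with nonzero curl is a vortex.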